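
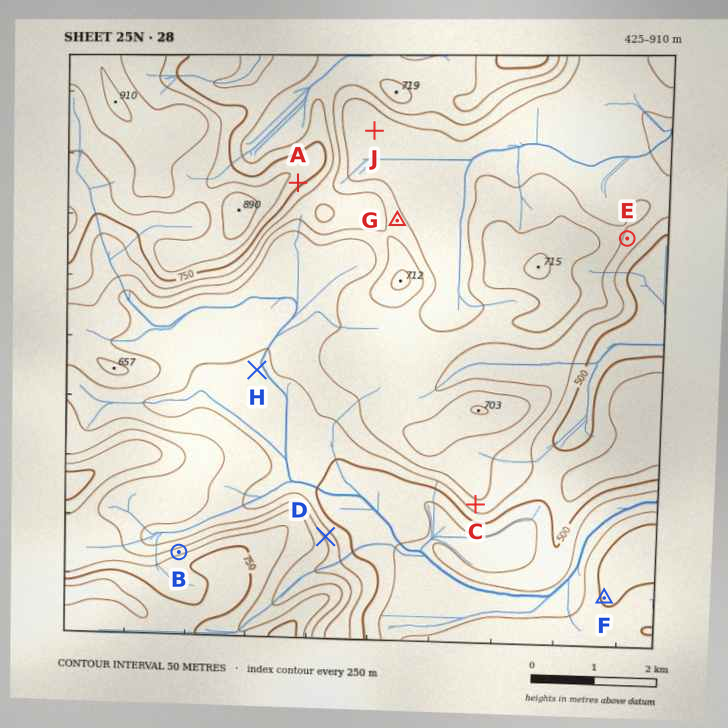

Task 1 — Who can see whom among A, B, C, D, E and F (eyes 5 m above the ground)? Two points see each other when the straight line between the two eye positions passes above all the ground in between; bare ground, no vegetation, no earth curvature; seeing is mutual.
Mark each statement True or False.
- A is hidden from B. False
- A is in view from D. True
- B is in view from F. False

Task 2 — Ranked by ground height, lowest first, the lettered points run H J G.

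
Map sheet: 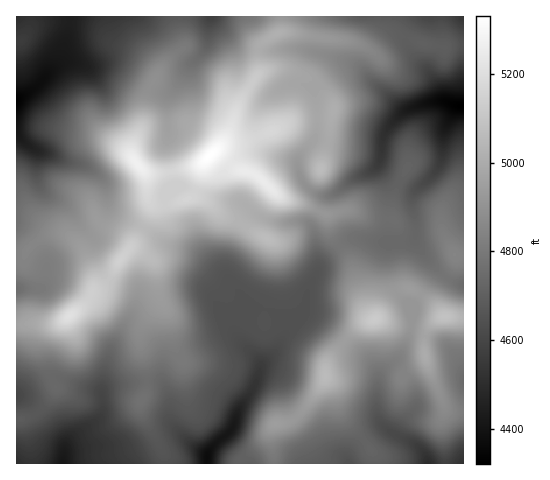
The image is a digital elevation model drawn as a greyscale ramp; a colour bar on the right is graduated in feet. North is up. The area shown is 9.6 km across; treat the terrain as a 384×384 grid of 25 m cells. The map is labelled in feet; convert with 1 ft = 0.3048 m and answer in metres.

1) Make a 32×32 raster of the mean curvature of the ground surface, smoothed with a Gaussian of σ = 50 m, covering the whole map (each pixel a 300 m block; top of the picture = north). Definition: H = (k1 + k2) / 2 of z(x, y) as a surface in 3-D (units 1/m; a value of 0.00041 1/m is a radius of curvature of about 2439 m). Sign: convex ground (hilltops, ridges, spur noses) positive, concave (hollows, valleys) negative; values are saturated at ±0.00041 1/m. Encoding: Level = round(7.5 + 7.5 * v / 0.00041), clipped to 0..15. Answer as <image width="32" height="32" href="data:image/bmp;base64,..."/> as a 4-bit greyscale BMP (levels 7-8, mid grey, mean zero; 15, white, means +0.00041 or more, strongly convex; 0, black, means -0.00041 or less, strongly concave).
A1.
<image width="32" height="32" href="data:image/bmp;base64,Qk12AgAAAAAAAHYAAAAoAAAAIAAAACAAAAABAAQAAAAAAAACAAATCwAAEwsAABAAAAAAAAAAAAAAABEREQAiIiIAMzMzAERERABVVVUAZmZmAHd3dwCIiIgAmZmZAKqqqgC7u7sAzMzMAN3d3QDu7u4A////AImDmYh4rLCflrZ4hZq7kaWIc4dmaadEBbuEV3aKhRXFuIVXhnp1rnBv7IV4hjWN2cqHhUm5V5rALerVeXR4aMpnqblKy2eHpgemy2hzijXXZ6lkR3lYhntScm/LhHxKtXdldlh3Wqh5koQ/2IRqbnZ5SLc4qWmpiIRmb9dlY59Gh1fnJbhodndpdljJRHSMBcnMlFSoeYZniIdTary4Wlm5v+mzaJyVd4iHdCff5jv/phrqx1irZXh3eHVZuYRZ2TUxjahHlzV3dlZle4h6yVKoZIyaJ6dGZlaHVEuIepVJt2WGn3rLdUNJuVJKllhkjKhopTvYZ0RDjO6Tl2ZmZqp4moZopXp3us2qo5RWeGioeJlqdmiGR8l0EAfZqIpYqJhmi1WcjLqFRN/pjcd4W6ilarpFmlZ2Yhv8EgK6eSa6xcuUA76GepzfpA/gA3uBbLRTIW76eu93lzNO6ZI7yhswGJff0wJO+HZlN6mVLasrLKl5y8k1Jsl5zHW5ZRzIGl2omlbOWWebaL2luVYju2c5iLw2mFiFu4Nphb2bgANSU2eYJ6hlY8jENme5hzqUJ6VHY2iMplXnrWaKhmObx4aWZlRWasY2qHzKmGZZ2GTnx2dol4iaomaHMzNXnaWJqspmapeGacRkveu87thXqamamHmIdoeDWGKZZURHiXaW"/>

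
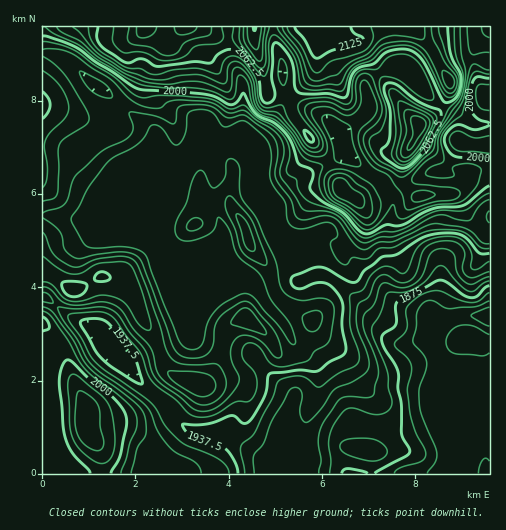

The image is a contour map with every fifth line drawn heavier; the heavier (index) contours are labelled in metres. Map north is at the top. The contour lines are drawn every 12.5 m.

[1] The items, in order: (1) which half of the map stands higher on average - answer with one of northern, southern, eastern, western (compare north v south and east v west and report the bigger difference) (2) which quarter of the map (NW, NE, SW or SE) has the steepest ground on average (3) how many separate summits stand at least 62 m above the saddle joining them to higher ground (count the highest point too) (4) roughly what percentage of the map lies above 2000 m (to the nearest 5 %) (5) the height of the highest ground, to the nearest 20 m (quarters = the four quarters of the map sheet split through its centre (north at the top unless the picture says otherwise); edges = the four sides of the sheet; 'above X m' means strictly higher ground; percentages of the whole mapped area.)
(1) Taken as a whole, the northern half is higher than the southern.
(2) The north-east quarter is the steepest part of the map.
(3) There are 2 summits with 62 m or more of prominence.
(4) About 25 % of the map lies above 2000 m.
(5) About 2140 m is the highest elevation on the sheet.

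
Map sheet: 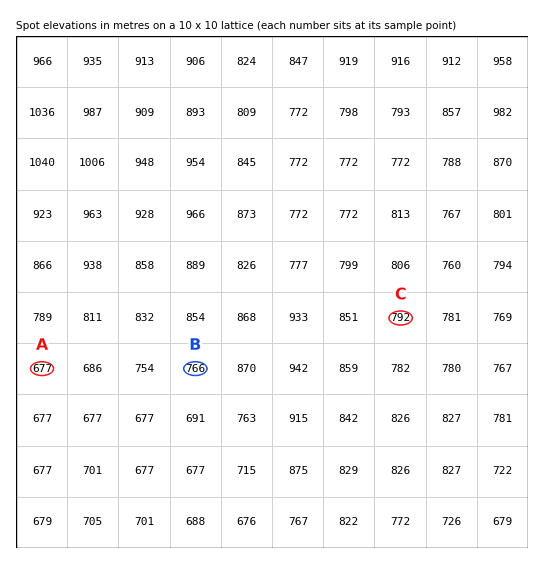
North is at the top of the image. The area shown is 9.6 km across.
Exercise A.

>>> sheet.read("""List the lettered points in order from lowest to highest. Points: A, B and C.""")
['A', 'B', 'C']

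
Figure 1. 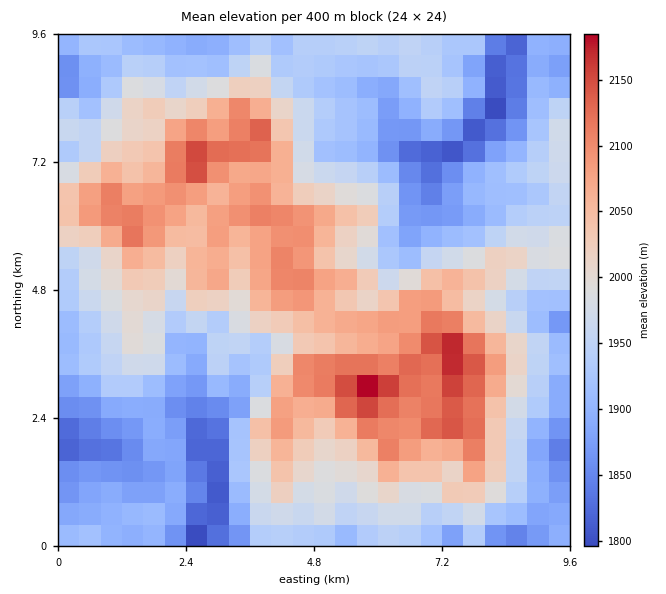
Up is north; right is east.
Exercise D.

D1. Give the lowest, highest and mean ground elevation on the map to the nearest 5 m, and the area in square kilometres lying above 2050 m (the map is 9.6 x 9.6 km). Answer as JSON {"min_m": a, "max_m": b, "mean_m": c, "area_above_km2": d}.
{"min_m": 1785, "max_m": 2200, "mean_m": 1975, "area_above_km2": 22.3}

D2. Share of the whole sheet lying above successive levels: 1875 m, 87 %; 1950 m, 54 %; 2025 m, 31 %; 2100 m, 10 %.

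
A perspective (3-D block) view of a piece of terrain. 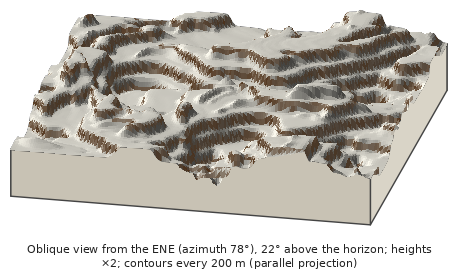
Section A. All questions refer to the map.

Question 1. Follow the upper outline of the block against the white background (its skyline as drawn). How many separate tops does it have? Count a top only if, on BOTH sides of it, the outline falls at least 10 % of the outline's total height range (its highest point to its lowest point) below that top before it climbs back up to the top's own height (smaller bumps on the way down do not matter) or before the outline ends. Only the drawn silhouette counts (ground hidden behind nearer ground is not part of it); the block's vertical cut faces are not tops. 2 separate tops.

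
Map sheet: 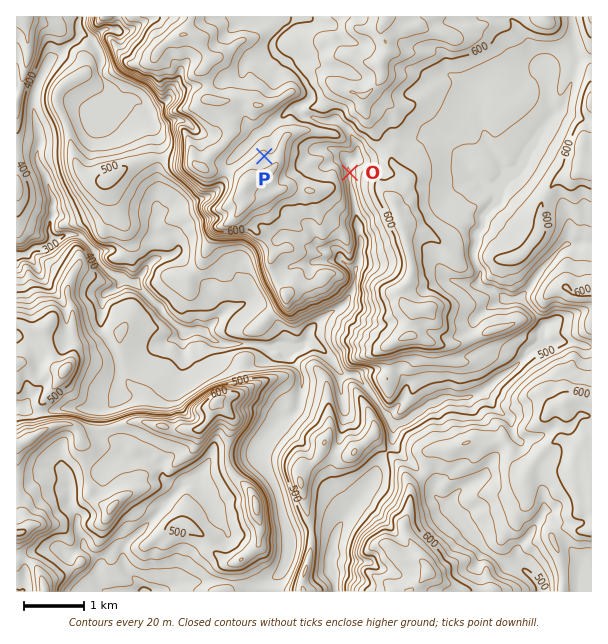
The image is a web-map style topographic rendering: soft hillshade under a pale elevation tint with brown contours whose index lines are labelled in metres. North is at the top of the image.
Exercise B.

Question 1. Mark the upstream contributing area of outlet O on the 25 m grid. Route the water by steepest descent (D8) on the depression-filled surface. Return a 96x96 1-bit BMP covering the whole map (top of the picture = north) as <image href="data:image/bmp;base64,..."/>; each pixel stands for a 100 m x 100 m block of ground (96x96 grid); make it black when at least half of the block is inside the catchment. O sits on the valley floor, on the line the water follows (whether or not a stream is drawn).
<image width="96" height="96" href="data:image/bmp;base64,Qk2+BAAAAAAAAD4AAAAoAAAAYAAAAGAAAAABAAEAAAAAAIAEAAATCwAAEwsAAAIAAAAAAAAA////AAAAAAAAAAAAAAAAAAAAAAAAAAAAAAAAAAAAAAAAAAAAAAAAAAAAAAAAAAAAAAAAAAAAAAAAAAAAAAAAAAAAAAAAAAAAAAAAAAAAAAAAAAAAAAAAAAAAAAAAAAAAAAAAAAAAAAAAAAAAAAAAAAAAAAAAAAAAAAAAAAAAAAAAAAAAAAAAAAAAAAAAAAAAAAAAAAAAAAAAAAAAAAAAAAAAAAAAAAAAAAAAAAAAAAAAAAAAAAAAAAAAAAAAAAAAAAAAAAAAAAAAAAAAAAAAAAAAAAAAAAAAAAAAAAAAAAAAAAAAAAAAAAAAAAAAAAAAAAAAAAAAAAAAAAAAAAAAAAAAAAAAAAAAAAAAAAAAAAAAAAAAAAAAAAAAAAAAAAAAAAAAAAAAAAAAAAAAAAAAAAAAAAAAAAAAAAAAAAAAAAAAAAAAAAAAAAAAAAAAAAAAAAAAAAAAAAAAAAAAAAAAAAAAAAAAAAAAAAAAAAAAAAAAAAAAAAAAAAAAAAAAAAAAAAAAAAAAAAAAAAAAAAAAAAAAAAAAAAAAAAAAAAAAAAAAAAAAAAAAAAAAAAAAAAAAAAAAAAAAAAAAAAAAAAAAAAAAAAAAAAAAAAAAAAAAAAAAAAAAAAAAAAAAAAAAAAAAAAAAAAAAAAAAAAAAAAAAAAAAAAAAAAAAAAAAAAAAAAAAAAAAAAAAAAAAAAAAAAAAAAAAAAAAAAAAAAAAAAAAAAAAAAAAAAAAAAAAAAAAAAAAAAAAAAAAAAAAAAAAAAAAAAAAAAAAAAAAAAAAAAAAAAAAAAAAAAAAAAAAAAAAAAAAAAAAAAAAAAAAAAAAAAAAAAAAAAAAAAAAAAAAAAAAAAAAAAAAAAAAAAAAAAAAAAAAAAAAAAAAAAAAAAAAAAAAAAAAAAAAAAAAAAAAAAAAAAAAAAAAAAAAAAAAAAAAAAAAAAAAAAAAAAAAAAAAAAAAAAAAAAAAAAAAAAAAAAAAAAAAAAAAAAAAAAAAAAAAAAAAAAAAAAAAAAAAAAAAAAAAAAAAAAAAAAAAAAAAAAAAAAAAAAAAAAAAAAAAAAAAAAAAAAAAA+AAAwAAAAAAAAAAA//wB4AAAAAAAAAAA//4D4AAAAAAAAAAB//4P4AAAAAAAAAB/////wAAAAAAAAAB/////gAAAAAAAAAA/////gAAAAAAAAAAf////AAAAAAAAAAAP///+AAAAAAAAAAAH///8AAAAAAAAAAAD///8AAAAAAAAAAAD///4AAAAAAAAAAAD///4AAAAAAAAAAAH///wAAAAAAAAAAAH///wAAAAAAAAAAAP///wAAAAAAAAAAA////wAAAAAAAAAAA////4AAAAAAAAAAA////8AAAAAAAAAAA////+AAAAAAAAAAB////+AAAAAAAAAAA////+AAAAAAAAAAA////+AAAAAAAAAAA////+AAAAAAAAAAB/////AAAAAAAAAAB/////AAAAAAAAAAD////+AAAAAAAAAAP////+AAAAAAAAAAH////+AAAAAAAAAAH/////AAAAAA="/>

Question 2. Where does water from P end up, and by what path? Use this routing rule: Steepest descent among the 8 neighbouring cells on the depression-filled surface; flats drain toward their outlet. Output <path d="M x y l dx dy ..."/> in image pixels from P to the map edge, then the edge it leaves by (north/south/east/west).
<path d="M264 156l6-6 0-12-4-6 0-3 9-9 6-3 7-7 3-2 3 0 9 9 11 0 4 3 20 0 12 12 4 9 3 3 0 11-1 3-8 6 2 18 1 1 0 8 2 1 1 15 2 2 0 12 1 1 2 12 1 2 0 4 2 2 0 3-2 1 0 9-1 2 0 6-2 1 0 5-1 1 0 9-2 2 0 6-7 15-5 4-12 6-4 5-2 0-4 4-2 0-9 9-1 3 0 6-3 3 0 2-3 1-42 0-2-1-36 0-1-2-3 0-6-3-5-4-4 0-6-3-15 0-44-45-3 0-6-3-9 0-21-21-1-3 0-6-18-18-3-2-11 0-1 2-3 0-3 1-8 8-9 4-9 0-4 5-9 0-3-2"/>
exit: west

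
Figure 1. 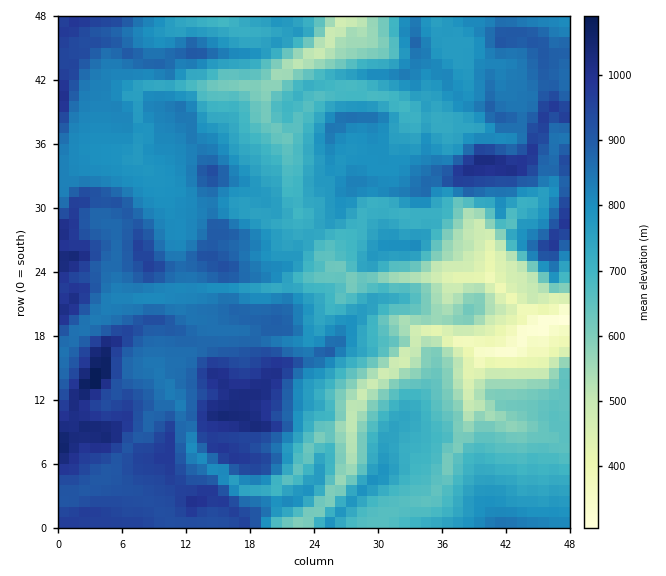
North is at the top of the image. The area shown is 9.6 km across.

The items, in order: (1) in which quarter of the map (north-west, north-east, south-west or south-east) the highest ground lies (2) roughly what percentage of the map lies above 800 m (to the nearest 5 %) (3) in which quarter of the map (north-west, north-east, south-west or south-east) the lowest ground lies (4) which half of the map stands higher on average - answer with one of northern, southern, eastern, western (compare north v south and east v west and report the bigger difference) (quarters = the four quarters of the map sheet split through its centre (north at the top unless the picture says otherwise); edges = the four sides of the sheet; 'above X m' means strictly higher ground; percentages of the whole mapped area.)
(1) The highest ground is in the south-west quarter.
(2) Ground above 800 m makes up about 50 % of the sheet.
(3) The lowest point lies in the south-east quarter of the map.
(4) The western half stands higher on average than the eastern half.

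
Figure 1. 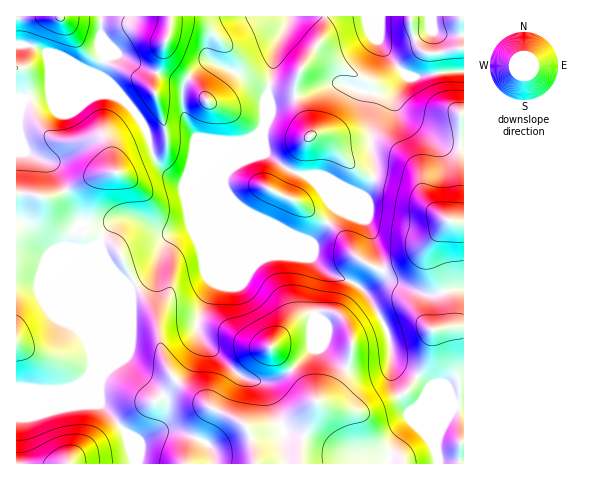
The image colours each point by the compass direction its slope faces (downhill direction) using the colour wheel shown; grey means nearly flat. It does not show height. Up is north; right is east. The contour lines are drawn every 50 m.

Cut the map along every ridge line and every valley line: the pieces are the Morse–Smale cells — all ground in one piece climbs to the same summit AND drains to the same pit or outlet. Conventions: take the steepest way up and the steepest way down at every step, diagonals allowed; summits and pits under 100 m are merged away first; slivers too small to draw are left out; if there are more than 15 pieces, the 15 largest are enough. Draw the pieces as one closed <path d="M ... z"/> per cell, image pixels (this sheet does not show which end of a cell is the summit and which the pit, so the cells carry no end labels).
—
<path d="M463 16l-173 0-14 30-4 31-3 5-23-4-38-16-8 4-16 18-1 26 2 8 11 19 33 4 12 0 5-3-12 13 1 1-11 26 0 5 6 13 9 10 18 12 28 28 27 12 14 14 21 8 15 9 5 0 15-16 0-11-15-40-33-16-15-19-13-12 9 1 48 20 7-8 5-13 0-14-3-10-1-17 5-33 5-6 11-4 14-15 1 2-11 18 3 16 8 9 33 21 14 4 10-1z"/><path d="M232 154l-19 20-21 53-18 7-10 9-10 27-9 8-14 9-2-1-19-20-9-17-1 154 26 29 8 31 304 1-1-25 6-16 13-18-2-5-10-8-16-6-9-8-25-15-5-26-4-12-17-30-10-9-32-14-14-14-27-12-28-28-18-12-9-10-6-13 0-5z"/><path d="M406 76l-14 15-11 4-5 6-5 33 1 17 3 10 0 14-8 17-5 4-47-20-9-1 13 12 15 19 30 13 6 8 12 35 0 11-12 14-8 3 9 9 14 26 4 12 5 26 25 15 9 8 19 8 9 12 7 0 1-260-26-5-31-20-8-9-3-16 11-18z"/><path d="M288 16l-187 1 1 36 3 7-6 11 0 5 3 7 15 15 9 4 14 16 7 13 9 30 12 14 15 7 30-12 33-30-30 0-21-4-12-26 0-22 5-10 12-12 11-4 35 16 23 4 3-5 4-31 10-18z"/><path d="M101 16l-84 0-1 29 18 1 35 16 22 11 11 11-3-13 6-14-3-4z"/><path d="M463 406l-8 0-13 19-5 14 2 25 25-1z"/>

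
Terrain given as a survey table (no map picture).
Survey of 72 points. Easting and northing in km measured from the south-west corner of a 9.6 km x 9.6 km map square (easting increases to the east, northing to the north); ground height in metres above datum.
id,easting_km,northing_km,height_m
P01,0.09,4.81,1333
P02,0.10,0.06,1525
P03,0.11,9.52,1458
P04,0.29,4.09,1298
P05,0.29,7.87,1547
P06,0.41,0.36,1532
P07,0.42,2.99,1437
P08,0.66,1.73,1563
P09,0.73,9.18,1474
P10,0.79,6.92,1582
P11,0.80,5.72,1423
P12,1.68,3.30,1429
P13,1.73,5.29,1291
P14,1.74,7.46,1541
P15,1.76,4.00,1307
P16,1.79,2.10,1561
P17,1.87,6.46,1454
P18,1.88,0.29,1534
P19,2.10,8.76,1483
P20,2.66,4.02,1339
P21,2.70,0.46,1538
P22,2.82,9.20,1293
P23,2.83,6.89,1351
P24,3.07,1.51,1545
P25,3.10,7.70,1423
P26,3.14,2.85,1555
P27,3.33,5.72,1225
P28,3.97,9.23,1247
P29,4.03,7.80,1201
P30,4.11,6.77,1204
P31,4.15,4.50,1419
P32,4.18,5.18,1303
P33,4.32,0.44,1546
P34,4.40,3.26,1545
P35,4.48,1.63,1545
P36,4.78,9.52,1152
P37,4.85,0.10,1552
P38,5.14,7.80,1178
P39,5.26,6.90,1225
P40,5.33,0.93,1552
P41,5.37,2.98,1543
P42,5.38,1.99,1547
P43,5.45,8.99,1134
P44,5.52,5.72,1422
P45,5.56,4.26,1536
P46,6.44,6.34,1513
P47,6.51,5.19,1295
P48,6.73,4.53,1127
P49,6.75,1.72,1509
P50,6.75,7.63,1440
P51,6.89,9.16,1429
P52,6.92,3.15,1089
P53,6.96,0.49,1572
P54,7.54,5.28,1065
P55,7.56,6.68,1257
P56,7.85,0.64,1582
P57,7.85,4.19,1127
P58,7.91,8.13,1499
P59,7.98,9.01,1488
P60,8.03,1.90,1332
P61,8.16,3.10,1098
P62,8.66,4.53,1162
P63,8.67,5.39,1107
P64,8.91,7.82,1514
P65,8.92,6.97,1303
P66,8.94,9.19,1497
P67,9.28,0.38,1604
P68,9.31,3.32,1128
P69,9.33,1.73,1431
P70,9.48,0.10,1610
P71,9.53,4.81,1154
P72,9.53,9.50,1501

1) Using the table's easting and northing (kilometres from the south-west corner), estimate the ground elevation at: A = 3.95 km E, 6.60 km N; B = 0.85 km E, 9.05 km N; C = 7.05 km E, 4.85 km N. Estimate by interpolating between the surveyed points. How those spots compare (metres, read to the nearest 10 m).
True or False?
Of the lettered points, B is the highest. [True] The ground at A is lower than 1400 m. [True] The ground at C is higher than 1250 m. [False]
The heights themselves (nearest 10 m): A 1210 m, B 1480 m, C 1090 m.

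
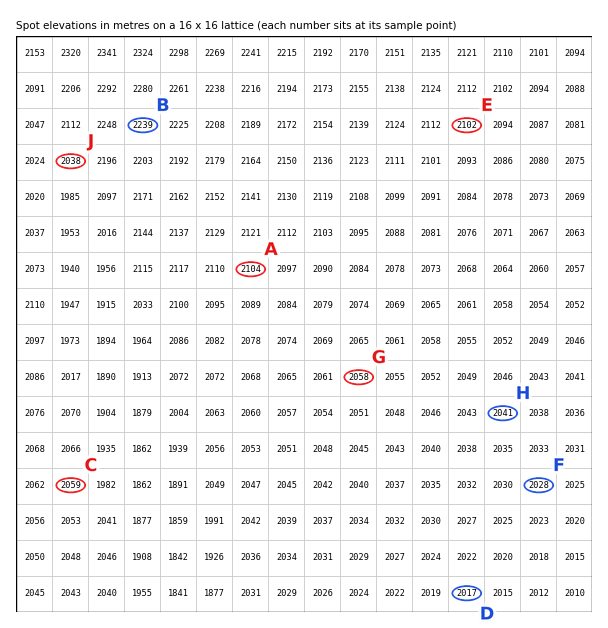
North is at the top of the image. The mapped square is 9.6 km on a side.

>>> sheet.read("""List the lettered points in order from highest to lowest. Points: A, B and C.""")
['B', 'A', 'C']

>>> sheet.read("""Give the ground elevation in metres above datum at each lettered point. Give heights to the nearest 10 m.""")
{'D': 2020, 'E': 2100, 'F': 2030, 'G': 2060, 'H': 2040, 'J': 2040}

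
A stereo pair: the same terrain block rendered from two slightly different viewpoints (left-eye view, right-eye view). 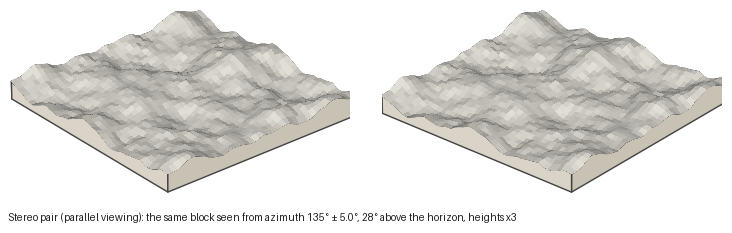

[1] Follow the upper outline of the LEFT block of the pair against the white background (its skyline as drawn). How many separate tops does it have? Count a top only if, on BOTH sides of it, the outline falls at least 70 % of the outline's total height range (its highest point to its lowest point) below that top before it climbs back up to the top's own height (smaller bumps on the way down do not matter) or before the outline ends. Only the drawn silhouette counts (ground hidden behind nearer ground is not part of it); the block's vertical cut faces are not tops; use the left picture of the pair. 1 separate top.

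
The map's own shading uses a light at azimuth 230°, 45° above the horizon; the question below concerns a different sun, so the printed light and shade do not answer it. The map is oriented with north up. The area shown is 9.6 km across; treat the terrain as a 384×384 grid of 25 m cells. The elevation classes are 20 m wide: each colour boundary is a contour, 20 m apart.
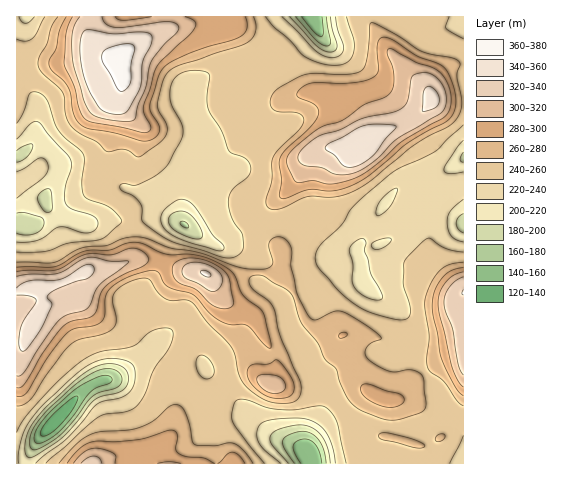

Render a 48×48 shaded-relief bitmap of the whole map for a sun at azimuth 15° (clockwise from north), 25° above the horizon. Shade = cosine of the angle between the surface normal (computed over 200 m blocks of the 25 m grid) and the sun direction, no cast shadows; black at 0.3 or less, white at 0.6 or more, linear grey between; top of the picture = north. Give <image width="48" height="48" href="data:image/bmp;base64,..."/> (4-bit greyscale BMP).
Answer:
<image width="48" height="48" href="data:image/bmp;base64,Qk32BAAAAAAAAHYAAAAoAAAAMAAAADAAAAABAAQAAAAAAIAEAAATCwAAEwsAABAAAAAAAAAAAAAAABEREQAiIiIAMzMzAERERABVVVUAZmZmAHd3dwCIiIgAmZmZAKqqqgC7u7sAzMzMAN3d3QDu7u4A////AHrLmaqqh2Z4iaqYirqru4UiRVZlRERFVnrMuqu6mId3iJmYmqqqqWQSRVZlRFVVVme9yqq6qpmHd3iImpmHZTECRWZVVmZmVWRpu6qpmZmId3iIiIdlMhADVmZmZ3d3ZlMkiqmIiIiIiId3d3ZDIQAkVmZVVVZ3dkMQN5mIiHd4iIdmZmUxESNFVVQzRFVnZTMgA3mqqXd3iIdmZlMAAUVlVENFVWZ2UzRDADi8yoZneHdmZTAAJGZlREVnd3dlMTRUMAN5l2Zmd3ZmZCE2eIdlRWeIiHdkIURFQxAjM0ZmZmZmVDaZmoZVVniIiHdTIlRFVTEAATVmZmZmVGiZmYZUVniHd3ZTM1VEVVMhEkVmZmZlVWd3iGVURWd2ZmZUNGVERVRDNFZmZmZVRWZXh1VVVWZmZnZURGVUREM0VWZmZmZUNFVohlVWZmZneHZURWZUMyI0VmZmZmUzNFVodlZneIiIiHZDRWdlQhI1d2ZlVVQiNFZ4dmd4iZmZh2UzRWZmUzNXh3ZlREISRWiYdmeImZmYdlVERWZmZVVmdmZUMyETV5mXZXh4iZmHZVVVVWZmZmZUNFVDMQAkaJh2Vnd3iIdlVWZnd5mZl2ZTERIzMRE2iYdlVnd3d3ZVVmZ4md7u2odlMQEkRVacyodmZ3dnd2ZVZmZ5vN3dzLqqlkRWib3/6oh2Z3Znd2ZmZmZ4rKqpm97typmavf/+qHdlZ3Zmd2Znd2Z3mqqYeb3cu8y7zv63VmZmeHZmZWZmd3ZnmqqYiauomrurzchURWZ4iHZmVVZlZnZ3mnd4mYdmd4iJqWM0VmZnd3ZmZVZmZnd3iERXdkNFZmZ3VCJFZmVURWZmZmZndmd3ZUVmVDNFZmZmQyRWZmZUM0RERWZndmZmVEVmVVVWZmZmVEVWZmZlQiIhI0VVZmZlVFRFZmZmZmZmZVVmZmZmVCERERNEVmZmZnVFZmZmZlVVVWZmZmZlVDIiEAEjRVZniJhmZmZlVUVVVWZmZmZlREMzIQACNEVWiYiIZFZlVVVWZmZ2ZmZmZVRERDIRI0VVZ1eHM0VURERFZmZ2ZmZniIZlVmVCEjVVVUVkIzM0QyIkVmZlZmZniqmIh3dkIRJFVERDMyESERNGZnZVZmZmeJqqqZiGQgASNFREQyEAADaJh3ZWZmZVVWiZmqqZhkEAJFVFVCIREliZiHZmZmZUM0VneJmpmHQiNWZVVDM0RFZ3d2ZmZmZVRERWd3iIh3ZVZ3ZVQzNFVVVWd2ZmZmZndmVnd3d3dmZ4mWVDIiNFVmZmZlZmZmZ4iIiIiZiHZmeaqVVCIjRVZndlREVmZmZniJqqqph2VXm7p2VERDVmZndUMiNFZmZmd4mrqYdlV5vMl3dmZUVmZmZUMiMzRVZmZnm8p2ZVaczKmId3ZVZ3d3ZUREQyI0VmZovbdWZXm8uZiId2ZVeJqph1REVUMzVmeL7GNFVpu5h3d4h2ZmeKu7uYdmZmVVZ3i92DNVWKqHZmd4h3d3eKvMy5iHZ3Znd4nOtSNVWKh2ZmZw=="/>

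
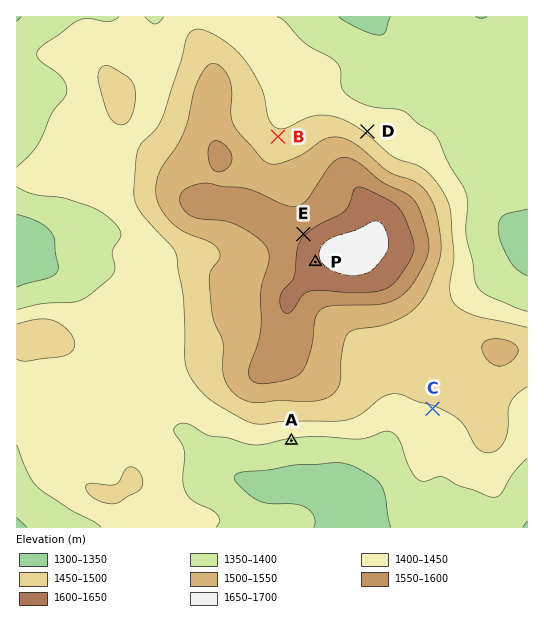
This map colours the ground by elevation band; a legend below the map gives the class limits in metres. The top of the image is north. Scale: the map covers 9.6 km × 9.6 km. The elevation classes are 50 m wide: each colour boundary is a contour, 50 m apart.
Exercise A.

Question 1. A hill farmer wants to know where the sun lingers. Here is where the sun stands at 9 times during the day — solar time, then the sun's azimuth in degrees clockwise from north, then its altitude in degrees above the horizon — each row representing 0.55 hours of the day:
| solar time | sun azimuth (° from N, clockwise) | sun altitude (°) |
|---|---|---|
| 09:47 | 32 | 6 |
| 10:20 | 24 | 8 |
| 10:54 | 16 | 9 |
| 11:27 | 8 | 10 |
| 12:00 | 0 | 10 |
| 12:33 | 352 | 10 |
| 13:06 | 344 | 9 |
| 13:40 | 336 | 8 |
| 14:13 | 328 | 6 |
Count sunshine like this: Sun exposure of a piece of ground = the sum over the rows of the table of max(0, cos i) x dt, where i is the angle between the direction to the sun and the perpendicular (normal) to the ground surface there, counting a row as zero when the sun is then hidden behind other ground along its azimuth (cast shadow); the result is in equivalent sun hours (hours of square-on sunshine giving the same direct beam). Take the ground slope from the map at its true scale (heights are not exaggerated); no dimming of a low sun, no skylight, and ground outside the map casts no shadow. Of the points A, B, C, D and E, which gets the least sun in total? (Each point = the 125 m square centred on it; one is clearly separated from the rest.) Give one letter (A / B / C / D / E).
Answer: A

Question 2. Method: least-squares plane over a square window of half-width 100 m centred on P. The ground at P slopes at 5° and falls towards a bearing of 249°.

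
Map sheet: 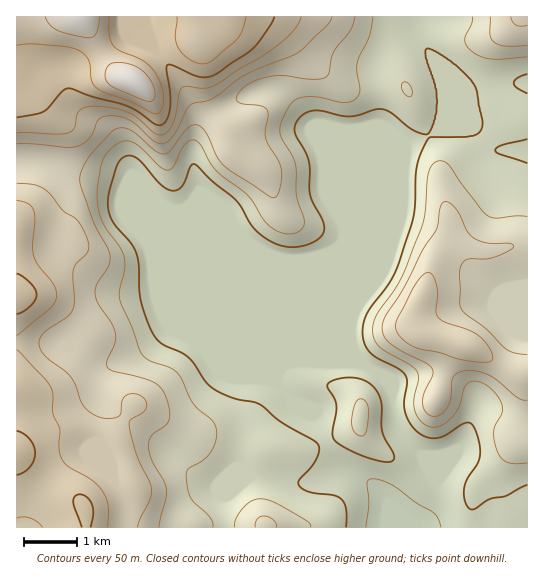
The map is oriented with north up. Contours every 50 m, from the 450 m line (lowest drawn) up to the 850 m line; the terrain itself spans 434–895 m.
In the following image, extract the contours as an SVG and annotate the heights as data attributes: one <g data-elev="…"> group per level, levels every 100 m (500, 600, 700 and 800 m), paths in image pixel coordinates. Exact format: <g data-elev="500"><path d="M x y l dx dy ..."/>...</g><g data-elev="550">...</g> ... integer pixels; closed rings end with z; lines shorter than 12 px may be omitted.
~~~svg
<g data-elev="500"><path d="M346 527l0-18-2-6-3-4-8-4-24-3-7-3-3-4 1-6 11-12 6-9 2-9-2-6-36-21-22-18-25-6-20-9-8-7-17-24-8-6-18-7-8-8-7-14-7-22-2-36-2-11-6-11-14-16-6-8-3-12 0-12 9-30 4-6 5-3 5 0 7 3 23 25 6 5 6 2 5-1 4-4 8-19 4-3 19 18 23 19 16 25 13 12 12 6 10 3 12 0 12-4 11-8 2-9-14-31-1-32-3-10-11-19 0-7 2-5 6-8 10-3 9 0 19 5 9 0 31-7 10 4 23 18 13 3 4-4 4-11 2-17-2-17-9-27-1-7 2-2 8 2 15 10 21 20 6 10 5 28 0 8-3 6-6 3-42 1-2 1-3 4-6 13-3 12-2 40-4 19-17 49-28 42-3 10 0 12 4 10 6 6 25 14 7 6 2 7-3 19 1 10 5 12 8 9 9 5 10 1 9-3 19-12 5 0 3 3 6 15 1 13-2 9-10 15-3 8-1 12 5 10 5 1 15-10 17-3 21-11"/><path d="M386 462l7-1 1-4-11-24-2-30-5-13-9-8-10-4-14 0-13 4-3 3 0 2 7 11 2 8-3 25 1 8 6 6 17 8 16 6z"/><path d="M527 163l-28-9-4-4 2-3 6-2 24-6"/><path d="M527 94l-11-7-2-4 3-5 10-4"/></g><g data-elev="600"><path d="M159 527l7-29 0-8-2-9-13-22-2-16 4-9 12-8 3-4 2-7-1-9-6-15-7-8-14-5-29-7-6-5 0-7 8-16 0-9-3-11-15-21-2-11 2-8 11-17 2-11-3-8-13-25-12-33-2-10 1-8 11-18 18-20 7-4 6-1 8 2 23 20 9 4 7-3 17-23 6-3 4 0 5 2 4 6 11 23 7 10 45 30 6 1 5-10 2-16-4-10-10-16-2-7 2-27-2-2-5-3-22-3-3-4 1-4 5-6 8-6 18-6 15-1 31 3 12-2 3-4 4-20 17-22 5-14"/><path d="M277 527l-1-4-3-4-10-3-6 3-2 8"/><path d="M527 355l-13-2-8-4-20-20-22-16-4-8-1-32 4-11 7-3 15 0 9-2 16-7 4-4-5-3-23 0-11-4-8-8-8-17-4-7-6-5-6 0-3 7-4 21-13 19-20 40-19 29-2 9 2 8 3 6 6 5 34 17 5 6 1 6-8 16-3 10 2 9 6 6 8 0 8-7 5-10 2-21 4-5 8-2 12 0 12 4 9 6 20 17 9 2"/><path d="M490 17l0 18 4 7 11 4 22-1"/></g><g data-elev="700"><path d="M108 527l0-21-5-15-12-11-24-14-6-9-2-11 1-16-7-17 0-18-2-8-7-9-27-29"/><path d="M17 518l6-1 7 1 7 4 6 5"/><path d="M17 335l33-26 5-7 2-7-3-10-16-20-4-10-1-10 2-26-1-9-6-7-11-3"/><path d="M17 133l40 1 12-1 6-6 2-12 2-4 6-4 10-1 18 2 14 4 11 6 16 15 5 2 4 0 6-4 5-9 5-29 3-5 5-2 19 2 12-4 20-14 25-15 19-13 13-13 6-12"/></g><g data-elev="800"><path d="M17 45l20-1 29 3 12 3 6 4 4 5 4 22 5 8 8 4 26 9 20 11 7 0 4-4 2-10-2-10-4-11-6-9-7-7-24-11-7-5-5-11 0-18"/><path d="M177 17l-2 20 3 10 11 12 13 5 10-3 25-21 5-9 4-14"/></g>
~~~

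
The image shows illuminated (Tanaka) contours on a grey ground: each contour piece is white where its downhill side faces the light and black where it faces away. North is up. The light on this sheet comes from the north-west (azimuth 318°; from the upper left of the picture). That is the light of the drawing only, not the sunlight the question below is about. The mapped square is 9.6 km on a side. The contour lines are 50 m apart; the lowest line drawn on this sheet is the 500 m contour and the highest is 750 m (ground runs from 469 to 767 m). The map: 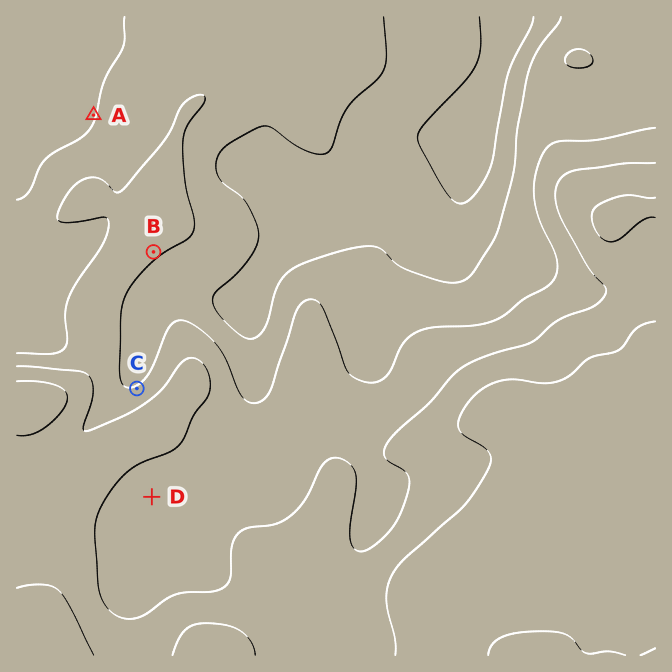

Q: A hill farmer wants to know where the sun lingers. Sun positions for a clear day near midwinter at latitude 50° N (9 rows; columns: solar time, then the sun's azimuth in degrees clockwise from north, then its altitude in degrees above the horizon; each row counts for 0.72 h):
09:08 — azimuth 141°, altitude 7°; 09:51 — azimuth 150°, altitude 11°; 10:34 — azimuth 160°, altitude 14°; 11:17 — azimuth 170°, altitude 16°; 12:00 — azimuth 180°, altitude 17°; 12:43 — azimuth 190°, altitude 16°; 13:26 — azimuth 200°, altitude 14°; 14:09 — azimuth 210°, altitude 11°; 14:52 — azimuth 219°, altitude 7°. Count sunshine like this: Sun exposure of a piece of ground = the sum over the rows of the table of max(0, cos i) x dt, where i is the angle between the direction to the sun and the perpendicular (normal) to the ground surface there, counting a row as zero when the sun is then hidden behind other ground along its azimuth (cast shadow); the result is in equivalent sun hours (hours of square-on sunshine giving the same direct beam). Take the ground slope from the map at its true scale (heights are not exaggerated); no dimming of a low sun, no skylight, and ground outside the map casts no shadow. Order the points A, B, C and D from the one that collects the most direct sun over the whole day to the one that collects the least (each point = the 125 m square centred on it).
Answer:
B > D ≈ A > C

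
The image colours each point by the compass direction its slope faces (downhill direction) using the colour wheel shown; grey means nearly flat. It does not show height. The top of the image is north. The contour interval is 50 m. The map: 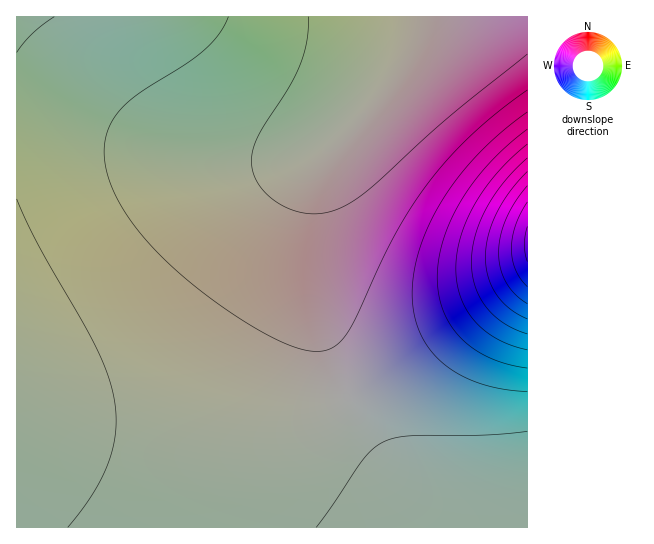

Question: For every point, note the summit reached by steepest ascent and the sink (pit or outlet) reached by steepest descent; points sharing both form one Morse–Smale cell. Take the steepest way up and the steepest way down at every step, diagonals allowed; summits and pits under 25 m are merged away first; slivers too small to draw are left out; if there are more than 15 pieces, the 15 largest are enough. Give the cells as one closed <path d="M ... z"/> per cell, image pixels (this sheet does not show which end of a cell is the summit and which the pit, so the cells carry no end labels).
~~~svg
<path d="M426 16l-409 0-1 398 21 6 58 11 39 4 56 1 36-3 40-6 37-11 43-19-21-52-12-50-5-49 3-49 4-16 9-20 71-84 18-30 10-18z"/><path d="M527 16l-100 0-14 31-18 30-24 30-40 44-14 23-6 23-3 25 3 56 6 37 8 30 11 29 11 22 24-12 52-33 105-77z"/><path d="M347 397l-44 19-37 11-40 6-36 3-32 0-52-4-36-5-53-12-1 112 430 1-57-65-28-40z"/><path d="M527 275l-104 76-38 25-38 21 14 26 28 40 58 65 81-1z"/>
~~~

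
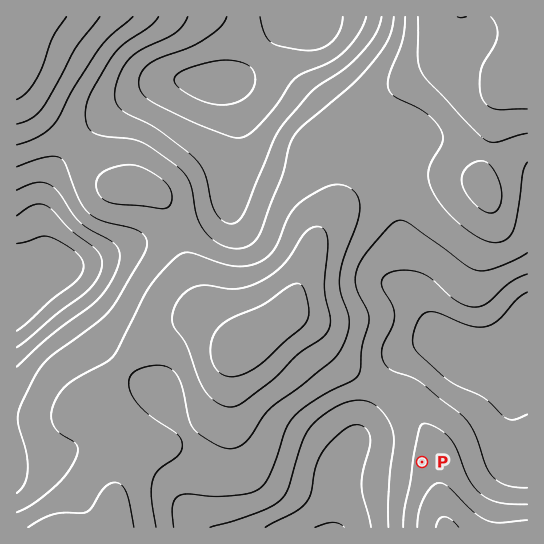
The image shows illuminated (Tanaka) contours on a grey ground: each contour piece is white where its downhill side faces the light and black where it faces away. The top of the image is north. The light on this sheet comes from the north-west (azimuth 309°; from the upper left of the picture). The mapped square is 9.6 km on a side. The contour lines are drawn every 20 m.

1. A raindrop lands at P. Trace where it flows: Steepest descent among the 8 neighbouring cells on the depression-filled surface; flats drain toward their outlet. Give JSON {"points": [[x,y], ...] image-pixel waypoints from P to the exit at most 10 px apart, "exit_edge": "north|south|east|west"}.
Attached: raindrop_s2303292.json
{"points": [[422, 462], [411, 462], [401, 462], [390, 462], [379, 462], [369, 462], [358, 462], [347, 462], [338, 471], [337, 482], [337, 493], [337, 503], [337, 514], [337, 525], [337, 527]], "exit_edge": "south"}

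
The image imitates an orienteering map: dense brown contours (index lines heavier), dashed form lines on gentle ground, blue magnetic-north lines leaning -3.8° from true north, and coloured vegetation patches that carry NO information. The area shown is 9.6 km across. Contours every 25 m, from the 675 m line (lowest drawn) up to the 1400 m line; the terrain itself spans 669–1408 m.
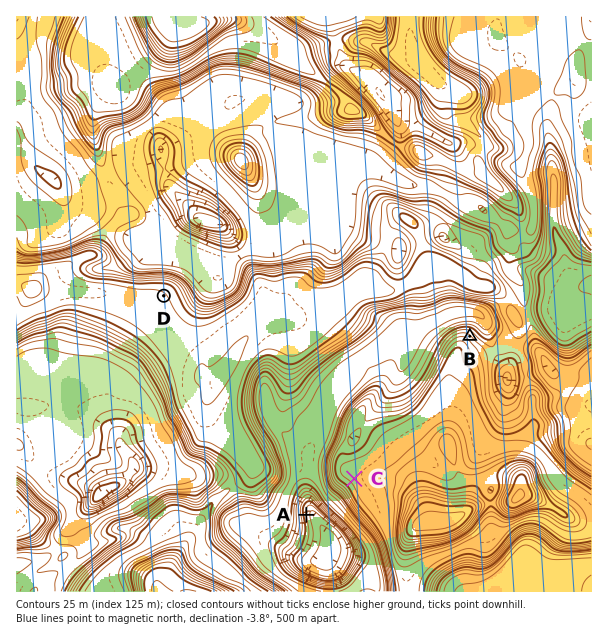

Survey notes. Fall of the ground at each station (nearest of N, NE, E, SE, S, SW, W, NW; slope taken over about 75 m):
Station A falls E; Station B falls NE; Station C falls SW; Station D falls NE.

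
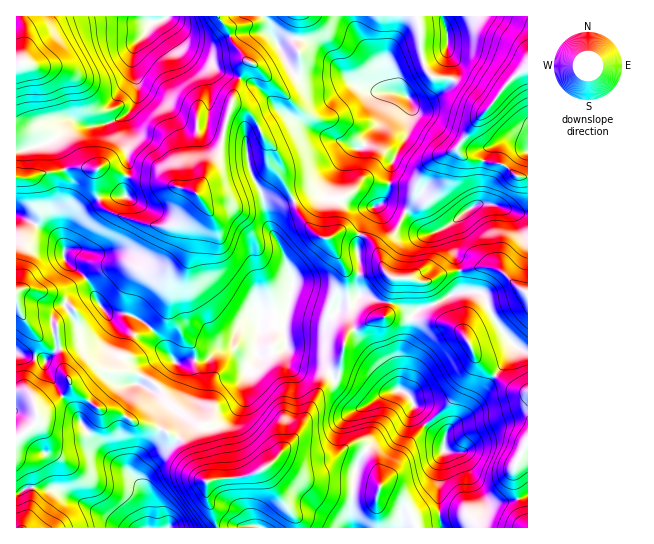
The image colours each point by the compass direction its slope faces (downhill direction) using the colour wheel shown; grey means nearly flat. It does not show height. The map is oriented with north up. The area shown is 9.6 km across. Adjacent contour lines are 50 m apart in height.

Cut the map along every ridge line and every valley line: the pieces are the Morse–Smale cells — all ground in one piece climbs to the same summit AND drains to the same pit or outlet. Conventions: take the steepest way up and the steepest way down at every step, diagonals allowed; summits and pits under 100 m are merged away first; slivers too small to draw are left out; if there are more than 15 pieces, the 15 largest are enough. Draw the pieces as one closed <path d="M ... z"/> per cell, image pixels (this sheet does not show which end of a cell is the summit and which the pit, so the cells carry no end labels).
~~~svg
<path d="M235 105l-4 1-4 12-7 35-24 40 3 2 0 6-18 19-10 5-20 0-44-14-6-6-5-12 0-23-7-2-20 0-11 4-17 1-15 6-9-2-1 37 39 22 9 11 1 14 22 18 14 28 6 6 19 0 19 10 14 14 5 12 11 14 11-3 20 0 12-9 12-3 7-14 6-6 16-3 0-6 3-4 24-3-2 22 1 13 4 8 5 5 11 4 17 1 8 7 9-7 2-6 6-25 28-15 10-2 4-14-30-9 0-20-10-3-5-5-15-27-11-3-11-11-7-10-16-34-15-22-1-16-7-9-6-16-9-9z"/><path d="M218 16l-51 0-8 5-6 2-20 26-1 16 5 17 0 15-5 12-7 7-24 9-11 2-17-6-18 18-18 8-20 4-1 26 10 2 15-6 17-1 11-4 26 1 1 24 5 12 6 6 34 12 20 4 10-2 10-5 18-19 0-6-3-2 24-40 13-59 11-28 4-4-15-19-5-14z"/><path d="M354 16l-135 1 9 12 5 14 15 19-4 4-13 39 15 4 9 9 6 16 7 9 1 16 15 22 16 34 18 21 8 3 12-7 15 0 6 3 6-16 8-12-16 0-20-7-4-3 0-12 12-30 8-7 8 0 4-5 6-10 10-12 10-23 4-4-1-2-7-1-3-5-5-19-23-37z"/><path d="M479 292l-25 1-19 11-18 7-5 4-3 20-8 19 2 17-4 19 6 2 7 7 8 20 13 13 11 7 0 12-4 10-1 25 2 41 86 1 1-3-7-12-5-19-3-24 15-31 0-88-10-3-9-7-16-23-9-23z"/><path d="M330 372l-5 5-30 61-31 31 12 21 20 28 1 9 113 1 11-4 18-1 1-62 4-10 0-12-11-7-13-13-8-20-7-7-14-1-12 5-8 7-5 0-12-11-16-8z"/><path d="M59 348l-13 12-30-6 0 36 9 1 6 3 6 19-1 9-10 10-10 6 0 55 3 0 7-5 29 1 35 18 35 21 22 0 2-13-1-17-15-21-1-10 4-6 19-18 5-14-25-6-21-12-13-2-24-17-5-5-8-16z"/><path d="M166 16l-149 0-1 134 6 1 15-4 18-8 18-18 18 6 15-3 19-8 7-7 5-12 0-15-5-17 1-16 12-15 3-7 5-4 12-4z"/><path d="M286 348l-9 4-20 3-10 15 1 5-4 10-3 18-18 20-9 5-11 0-10-10 7-35-1-13 7-10-20 0-12 3-14 20-11 7 9 5 27 24-6 19 6 7 11 24 10 12 9-2 26-2 17-5 11-7 28-31 32-63-7-6-17-1-11-4z"/><path d="M417 16l-62 1 1 13 19 29 9 27 6 6 15 3 6 7 1 7-4 24-16 29-4 31-7 10 24 9 16-18-2-12 8-15 12-11 16-7 22-30 12-12-30-24-13-6-13 0-6-6-6-16-1-28z"/><path d="M491 204l-13 0-12 7-21 17-14 5-9-2-16-19-10 19-16 18 0 10 4 11 7 7 16 0 11 4 11 0 10-6 15-4 35-4 12 4 14 14 12 7 1-78-15-2z"/><path d="M126 313l-19 0 2 12-11 12-37 11 3 23 8 16 26 21 16 3 25 13 22 4 8-17 0-5-11-11-19-12 12-19 8-5 12-2-7-8-5-12-14-14z"/><path d="M527 16l-109 0 2 31 7 24 6 6 13 0 13 6 30 24 19-25 20-16z"/><path d="M457 148l-18 8-12 11-8 15 2 12-16 17 17 20 5 2 12-2 39-27 13 0 22 8 15 1-1-36-10-1-15-12-35-5-8-6z"/><path d="M391 303l-3 3-3 11-10 2-28 15-6 25-2 6-8 6 2 8 5 5 16 8 12 11 5 0 16-11 11-1 2-5 3-15-2-17 8-19 2-17 2-4-12-9z"/><path d="M286 312l-24 3-4 10-15 3-6 6-7 14-12 3-17 14-2 5 1 13-7 31 2 7 6 6 13 1 5-3 20-18 4-6 1-16 4-10-1-5 11-15 19-3 8-5-1-26z"/>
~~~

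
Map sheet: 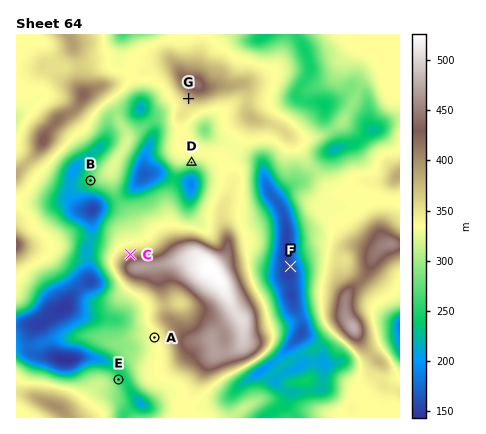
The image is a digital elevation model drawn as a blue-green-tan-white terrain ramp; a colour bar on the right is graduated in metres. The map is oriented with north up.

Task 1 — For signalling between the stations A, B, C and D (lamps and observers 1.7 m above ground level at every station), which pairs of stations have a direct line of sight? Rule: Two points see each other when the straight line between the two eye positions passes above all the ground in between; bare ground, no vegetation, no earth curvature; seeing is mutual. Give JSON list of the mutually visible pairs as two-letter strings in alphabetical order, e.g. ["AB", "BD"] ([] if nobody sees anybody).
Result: ["BC", "CD"]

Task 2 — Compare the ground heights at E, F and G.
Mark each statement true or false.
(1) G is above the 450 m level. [false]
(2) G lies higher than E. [true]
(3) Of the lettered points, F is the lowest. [true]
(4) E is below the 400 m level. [true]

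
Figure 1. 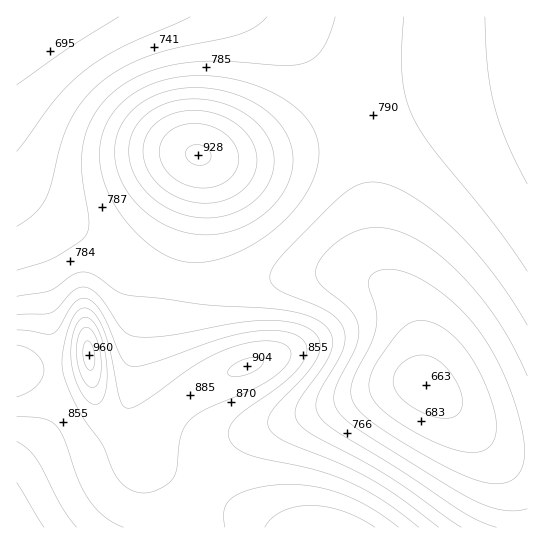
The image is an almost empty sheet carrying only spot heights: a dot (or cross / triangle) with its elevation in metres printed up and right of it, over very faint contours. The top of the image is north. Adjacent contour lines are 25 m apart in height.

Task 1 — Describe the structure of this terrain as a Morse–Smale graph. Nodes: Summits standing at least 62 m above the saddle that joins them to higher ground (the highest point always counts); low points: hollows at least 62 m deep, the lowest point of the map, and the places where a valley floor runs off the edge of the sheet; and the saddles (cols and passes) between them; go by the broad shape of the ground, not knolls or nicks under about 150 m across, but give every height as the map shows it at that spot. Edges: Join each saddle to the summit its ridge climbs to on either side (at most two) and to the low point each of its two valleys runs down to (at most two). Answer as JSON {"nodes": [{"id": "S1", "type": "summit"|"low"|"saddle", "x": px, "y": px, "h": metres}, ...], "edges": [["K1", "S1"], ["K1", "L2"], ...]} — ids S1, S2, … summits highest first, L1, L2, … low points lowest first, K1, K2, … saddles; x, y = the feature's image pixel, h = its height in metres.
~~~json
{"nodes": [
{"id": "S1", "type": "summit", "x": 89, "y": 355, "h": 960},
{"id": "S2", "type": "summit", "x": 198, "y": 155, "h": 928},
{"id": "L1", "type": "low", "x": 426, "y": 385, "h": 663},
{"id": "L2", "type": "low", "x": 18, "y": 17, "h": 676},
{"id": "L3", "type": "low", "x": 17, "y": 527, "h": 780},
{"id": "K1", "type": "saddle", "x": 117, "y": 431, "h": 879},
{"id": "K2", "type": "saddle", "x": 54, "y": 369, "h": 870},
{"id": "K3", "type": "saddle", "x": 201, "y": 491, "h": 870},
{"id": "K4", "type": "saddle", "x": 178, "y": 279, "h": 796},
{"id": "K5", "type": "saddle", "x": 353, "y": 121, "h": 788}],
"edges": [["K1", "S1"], ["K1", "L2"], ["K1", "L3"], ["K2", "S1"], ["K2", "L2"], ["K2", "L3"], ["K3", "S1"], ["K3", "L1"], ["K3", "L3"], ["K4", "S1"], ["K4", "S2"], ["K4", "L1"], ["K4", "L2"], ["K5", "S1"], ["K5", "S2"], ["K5", "L1"], ["K5", "L2"]]}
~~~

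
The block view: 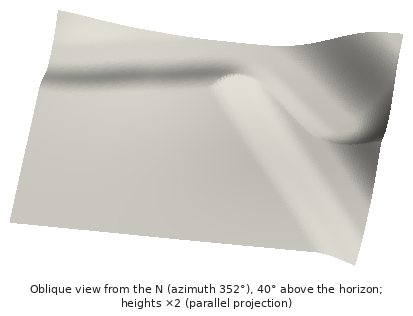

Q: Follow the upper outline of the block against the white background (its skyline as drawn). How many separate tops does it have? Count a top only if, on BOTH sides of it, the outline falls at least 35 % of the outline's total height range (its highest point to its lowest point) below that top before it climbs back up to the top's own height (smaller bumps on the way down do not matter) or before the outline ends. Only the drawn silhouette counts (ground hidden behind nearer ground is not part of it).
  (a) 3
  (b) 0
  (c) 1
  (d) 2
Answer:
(b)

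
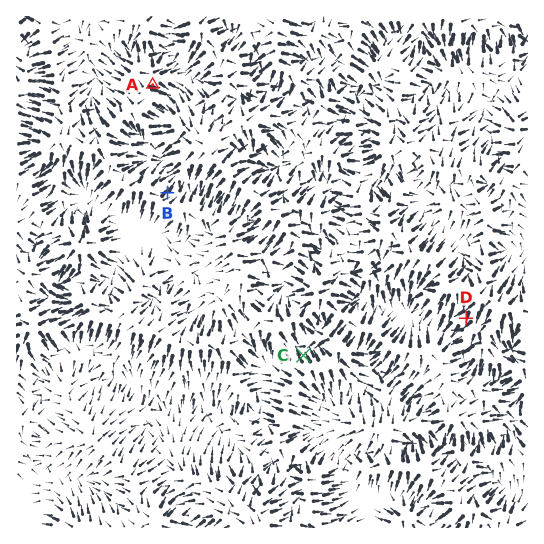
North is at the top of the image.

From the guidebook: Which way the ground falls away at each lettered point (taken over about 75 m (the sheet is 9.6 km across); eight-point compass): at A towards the E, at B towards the NE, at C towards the NW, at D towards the S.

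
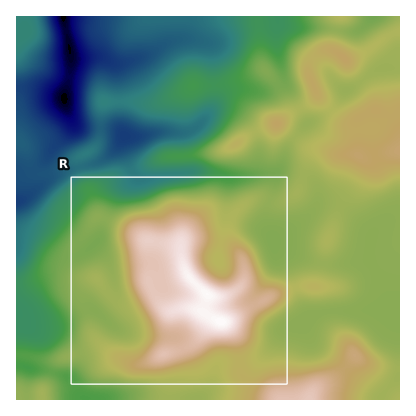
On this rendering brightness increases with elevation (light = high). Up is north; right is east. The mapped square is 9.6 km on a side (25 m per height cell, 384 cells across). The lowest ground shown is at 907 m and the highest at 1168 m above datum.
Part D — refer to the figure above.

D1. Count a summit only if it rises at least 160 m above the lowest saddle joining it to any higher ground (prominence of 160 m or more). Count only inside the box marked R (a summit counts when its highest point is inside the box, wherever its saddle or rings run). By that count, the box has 1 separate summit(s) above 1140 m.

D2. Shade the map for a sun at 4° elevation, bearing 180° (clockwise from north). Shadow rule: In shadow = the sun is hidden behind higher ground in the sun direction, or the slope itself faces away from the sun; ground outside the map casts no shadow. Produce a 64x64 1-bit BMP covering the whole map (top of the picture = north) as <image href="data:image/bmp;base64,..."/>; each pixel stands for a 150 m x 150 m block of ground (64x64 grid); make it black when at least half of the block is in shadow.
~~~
<image width="64" height="64" href="data:image/bmp;base64,Qk0+AgAAAAAAAD4AAAAoAAAAQAAAAEAAAAABAAEAAAAAAAACAAATCwAAEwsAAAIAAAAAAAAA////AAAAAAAAAAAAAAAAAAAAAAAAAAAAOAAAAAAQAAD8AAAAAD/AAPwAAAAAP/AA+AAAAAA/8AAAAAAAAB/4AAQAAAAAA/AQPwB+AAAB8DD/gP4AAABg8AMAQAAAAAHgAAAAAAAAA8AAAAAAAAADwAAAAAAAAAGAAAAAAAAAAAAAAAAAAAAAAAAAAAAAAAAAAAAAAAAAAAAAAAAA8HAAAAAAAAH4eAAAAAAAA/h4AAAAAAAD8HgAAAAAAAPweAAAAAAAAeAwAAAAAAAAwwAAAAAAAAAHAAAAAAAAAA8AAAAAAAAABgAAAAAAA8AGAAAAAAB/+AAAAAAAAP+8AAAAAGAA/7wAAAAAGB///gAAAAAMD///+AAAAAcH////AAAAB8f///+AAAAD/////4AAAAH////mAAAAAH///4AAAAAAP//+AAAAAAAH/wAAAAAAAOD//AAAAAAA+H//4AAAAAB4f//4AAAAAHA///wAAAAAcB///gAAAAAAAAP+AAAAAAAAAfx4AAAAAAAA/PgAAAAAAAA5/AGAAAAAAAD8AIAAAAAAAPgAAAAAAAAAAAAAAAAAAAAAAAAAAAAAAAAAAAAAAB/gAAAAAAAAH/AAAAAAAAAPAAAAAAAAAA4AA4OAAAAAAAAD/8AAAAAAAAP/8AAAAAAAA//4AAAAAAAB+BwAAAAAAAAADA=="/>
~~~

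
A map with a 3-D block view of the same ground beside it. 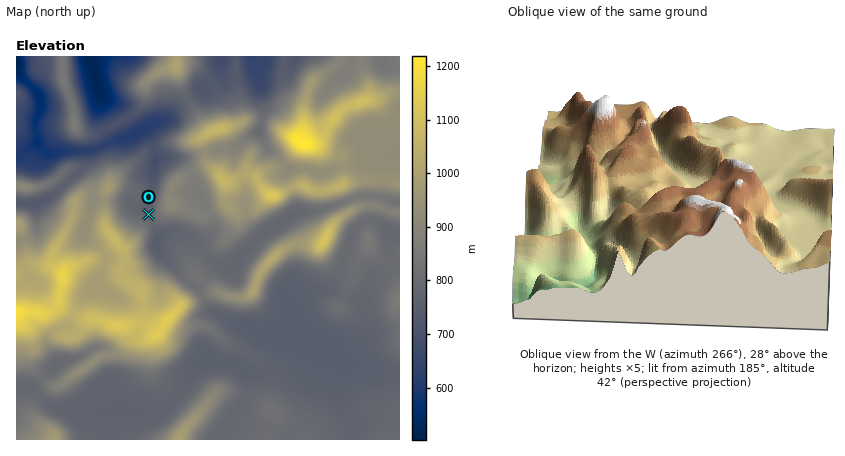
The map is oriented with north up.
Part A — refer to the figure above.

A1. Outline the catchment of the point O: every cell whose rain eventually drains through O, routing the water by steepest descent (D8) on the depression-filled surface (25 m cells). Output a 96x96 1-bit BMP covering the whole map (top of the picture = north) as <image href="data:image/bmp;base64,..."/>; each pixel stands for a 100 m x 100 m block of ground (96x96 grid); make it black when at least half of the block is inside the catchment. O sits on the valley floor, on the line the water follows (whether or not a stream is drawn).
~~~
<image width="96" height="96" href="data:image/bmp;base64,Qk2+BAAAAAAAAD4AAAAoAAAAYAAAAGAAAAABAAEAAAAAAIAEAAATCwAAEwsAAAIAAAAAAAAA////AAAAAAAAAAAAAAAAAAAAAAAAAAAAAAAAAAAAAAAAAAAAAAAAAAAAAAAAAAAAAAAAAAAAAAAAAAAAAAAAAAAAAAAAAAAAAAAAAAAAAAAAAAAAAAAAAAAAAAAAAAAAAAAAAAAAAAAAAAAAAAAAAAAAAAAAAAAAAAAAAAAAAAAAAAAAAAAAAAAAAAAAAAAAAAAAAAAAAAAAAAAAAAAAAAAAAAAAAAAAAAAAAAAAAAAAAAAAAAAAAAAAAAAAAAAAAAAAAAAAAAAAAAAAAAAAAAAAAAAAAAAAAAAAAAAAAAAAAAAAAAAAAAAAAAAAAAAAAAAAAAAAAAAAAAAAAAAAAAAAAAAAAAAAAAAAAAAAAAAAAAAAAAAAAAAAAAAAAAAAAAAAAAAAAAAAAAAAAAAAAAAAAAAAAAAAAAAAAAAAAAAAAAAAAAAAAAAAAAAAAAAAAAAAAAAAAAAAAAAAGAAAAAAAAAAAAAAAOAAAAAAAAAAAAAAAfAAAAAAAAAAAAAAA/gAAAAAAAAAAAAAA/wAAAAAAAAAAAAAA/4AAAAAAAAAAAAAB/+AAAAAAAAAAAAAB//wBAAAAAAAAAAAA//8P4AAAAAAAAAAB////4AAAAAAAAAAH////8AAAAAAAAAAP////8AAAAAAAAAAf////8AAAAAAAAAA/////+AAAAAAAAAA//////AAAAAAAAAAf/////AAAAAAAAAAf/////gAAAAAAAAAf/////wAAAAAAAAAf/////4AAAAAAAAAf/////+AAAAAAAAAP//////AAAAAAAAAH///////4AAAAAAAD///////4AAAAAAAD///////8AAAAAAAB///////8AAAAAAAA///////+AAAAAAAA////////AAAAAAAAf///////gAAAAAAAD///////wAAAAAAAB///////8AAAAAAAA///////8AAAAAAAAf//////8AAAAAAAA///////8AAAAAAAAf///j//8AAAAAAAAf///A/D8AAAAAAAAf//+AMAYAAAAAAAAP//+AAAAAAAAAAAAH/h8AAAAAAAAAAAAD/AYAAAAAAAAAAAAAeAAAAAAAAAAAAAAAAAAAAAAAAAAAAAAAAAAAAAAAAAAAAAAAAAAAAAAAAAAAAAAAAAAAAAAAAAAAAAAAAAAAAAAAAAAAAAAAAAAAAAAAAAAAAAAAAAAAAAAAAAAAAAAAAAAAAAAAAAAAAAAAAAAAAAAAAAAAAAAAAAAAAAAAAAAAAAAAAAAAAAAAAAAAAAAAAAAAAAAAAAAAAAAAAAAAAAAAAAAAAAAAAAAAAAAAAAAAAAAAAAAAAAAAAAAAAAAAAAAAAAAAAAAAAAAAAAAAAAAAAAAAAAAAAAAAAAAAAAAAAAAAAAAAAAAAAAAAAAAAAAAAAAAAAAAAAAAAAAAAAAAAAAAAAAAAAAAAAAAAAAAAAAAAAAAAAAAAAAAAAAAAAAAAAAAAAAAAAAAAAAAAAAAAAAAAAAAAAAAAAAAAAAAAAAAAAAAAAAAAAAAAAAAAAAAAAAAAA="/>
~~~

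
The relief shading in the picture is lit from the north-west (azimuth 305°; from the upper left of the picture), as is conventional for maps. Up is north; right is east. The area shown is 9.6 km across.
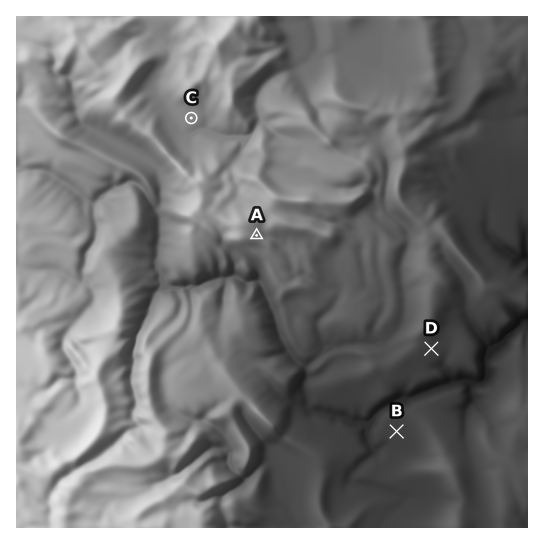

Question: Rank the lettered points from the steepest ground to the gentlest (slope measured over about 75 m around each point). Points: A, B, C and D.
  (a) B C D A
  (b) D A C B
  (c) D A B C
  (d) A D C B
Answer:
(d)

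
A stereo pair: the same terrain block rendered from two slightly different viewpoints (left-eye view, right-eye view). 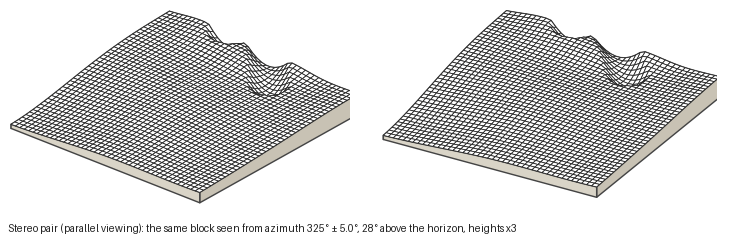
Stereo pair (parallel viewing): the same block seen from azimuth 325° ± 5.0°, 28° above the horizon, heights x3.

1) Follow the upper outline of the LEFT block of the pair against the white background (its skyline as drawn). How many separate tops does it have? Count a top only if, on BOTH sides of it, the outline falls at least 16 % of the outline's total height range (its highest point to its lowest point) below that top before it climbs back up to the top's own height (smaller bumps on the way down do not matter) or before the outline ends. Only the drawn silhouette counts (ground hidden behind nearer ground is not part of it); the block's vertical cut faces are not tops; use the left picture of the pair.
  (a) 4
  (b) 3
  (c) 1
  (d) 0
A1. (c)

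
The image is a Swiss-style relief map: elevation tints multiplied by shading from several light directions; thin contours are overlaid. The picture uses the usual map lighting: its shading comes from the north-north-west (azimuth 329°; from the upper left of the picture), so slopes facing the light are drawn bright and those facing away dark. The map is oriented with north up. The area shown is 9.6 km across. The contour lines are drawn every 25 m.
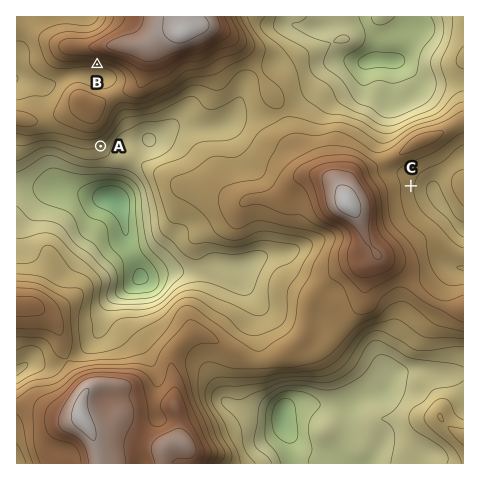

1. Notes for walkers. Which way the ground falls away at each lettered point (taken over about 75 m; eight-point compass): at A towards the SE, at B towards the S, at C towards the E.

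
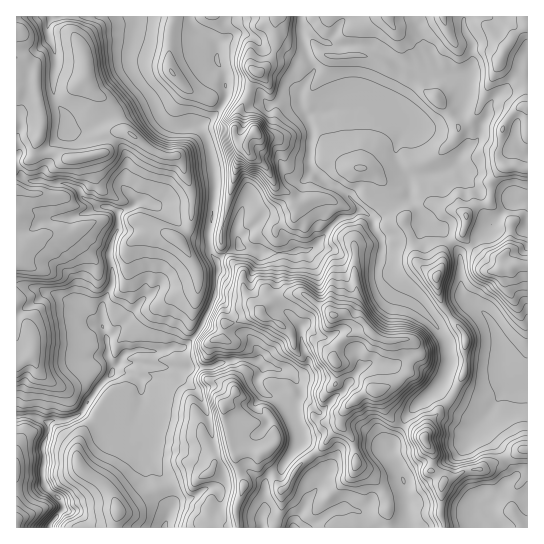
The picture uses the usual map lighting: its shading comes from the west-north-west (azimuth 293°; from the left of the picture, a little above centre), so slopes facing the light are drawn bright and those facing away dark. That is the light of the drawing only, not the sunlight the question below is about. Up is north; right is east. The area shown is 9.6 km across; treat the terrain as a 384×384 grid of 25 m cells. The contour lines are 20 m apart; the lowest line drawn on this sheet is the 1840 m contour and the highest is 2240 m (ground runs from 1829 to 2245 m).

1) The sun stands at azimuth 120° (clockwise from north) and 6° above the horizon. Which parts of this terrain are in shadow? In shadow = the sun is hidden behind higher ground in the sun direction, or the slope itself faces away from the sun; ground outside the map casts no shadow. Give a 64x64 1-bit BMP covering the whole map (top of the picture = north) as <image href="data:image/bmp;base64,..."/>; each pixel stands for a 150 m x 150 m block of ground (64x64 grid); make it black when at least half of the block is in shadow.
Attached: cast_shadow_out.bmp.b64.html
<image width="64" height="64" href="data:image/bmp;base64,Qk0+AgAAAAAAAD4AAAAoAAAAQAAAAEAAAAABAAEAAAAAAAACAAATCwAAEwsAAAIAAAAAAAAA////AAAAAAAPABwwAAAYAA/APmAAADgAB/A+4AAAeAAH8D/wgAB4AA4AH/GAAPgAGAAd8cAA+AAcAB5wwcDgAB4AP2DjwfOAPgB4YHHB8+A+AHzgOcPj/D8AecA8w+P/PwA/wB4D4D+fAD/APwPgfv+Af8A7B+AAAcB/wD+B+AAAwH/CP8B4AABgf+A/4BwAADD/4D/wBgAAGf/gf3AGAAAJ/+H+MAcAAAf/8f4ABwAAB/8AzgADAAAX/gBeAAMAABD/AN8ABwAAAB/AHoPGAAAAP8AeB44AAAAfzB4HDAAAAQP8HoAIDAABwfgegBgIABhg9GYAMAgACAD2/gAwEAAIAP//QHDAAAgA///A+fAAGAH//8H58AAYAf//w/v4ABwAnD/H8/wADgHIB8AC/AAMAcEDwAd4AYwAw8HgBwwAfgTBwAABAAAADMFAAAYAAAAA4wAABiAsgADnAAAAIAAAAOcAAABgAAAA4gAAAHCAAAHgAAAAMMcAAfgEAABwx+A58AQAAPADgH/oAAAA8IAAf/gAAAZ4AAAf/AAAAHgAAD/8AAAAfAAAf/AAAAA+AAD/8AAAAF4AAf/4AAAATgAB/PgAAABgAAHg+AAAAOAEAOD4AAAA8AQB4PgAAABwBAHg+AAAAHgMAeH4AAAAeAgB4/gAAAAADADgDAAAAAAPAOAeAAAIAA=="/>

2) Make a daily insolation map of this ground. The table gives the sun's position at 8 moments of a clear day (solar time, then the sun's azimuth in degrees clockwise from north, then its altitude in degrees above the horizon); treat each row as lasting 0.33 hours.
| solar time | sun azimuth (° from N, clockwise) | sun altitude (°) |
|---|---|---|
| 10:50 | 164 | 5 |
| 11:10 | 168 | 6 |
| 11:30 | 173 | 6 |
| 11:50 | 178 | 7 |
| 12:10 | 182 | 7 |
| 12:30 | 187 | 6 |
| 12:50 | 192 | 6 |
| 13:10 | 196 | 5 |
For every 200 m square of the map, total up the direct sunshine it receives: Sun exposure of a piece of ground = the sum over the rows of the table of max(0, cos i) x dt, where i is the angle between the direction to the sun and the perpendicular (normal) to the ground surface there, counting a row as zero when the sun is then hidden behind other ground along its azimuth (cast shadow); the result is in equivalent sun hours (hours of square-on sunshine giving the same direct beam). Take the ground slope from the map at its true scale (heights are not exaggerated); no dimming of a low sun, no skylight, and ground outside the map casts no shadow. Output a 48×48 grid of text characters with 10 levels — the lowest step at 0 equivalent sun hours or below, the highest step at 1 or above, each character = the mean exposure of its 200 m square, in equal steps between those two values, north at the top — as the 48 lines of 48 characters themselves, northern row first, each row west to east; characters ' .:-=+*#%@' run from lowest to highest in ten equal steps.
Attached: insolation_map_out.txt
.      ::::.::-+=--:.----=---::==::--=::::.:::
:..::   :::::::::-=--:==--::==-===+=--=+-.--:..=
==.:-:  .:::::::::::.  :==::.:--==++=--=+::-:.-=
.  .--:........::::..   -=---.....:==---++==..=-
-::::::.   .....::.::.  :=--+***+=::----=+==-=-:
-:::..:.    :== .....-*-==---====++=::::---:-*=:
:-:::--.     -*=....  :=-:-:------=++-  .:::++-.
-:.:-==-.     :++:.    .:.:----:----=+=..:::=:  
-::.-----.     .=*+      ..---::::::-=**-::--. :
-::::---:.      :=-        :.::::::::--+-.:=. -=
-::-:.....       :::.      ::::....:::::-:--.:-:
=-=.    .+*:     .=+-.*--:-::......:::..:==:.=--
=--.    .-##=    .-*#=-+++-::.....::...:-=::.::-
:=+=-+*##*+*##*=..-=%@*.:=---:.  ..::::------.  
+#**@#*+**=+*##=..:-*@@*.=-:==----::--=-::::-*#*
   --%#+=====++*:.::+#@@: .  :*+==-::..:...:-*##
-...  *#-.-=====-:::+==##:    .+----::...  .:---
-++==: :+#: .:::--::=-:+#=:-=-..=-::.::.   .:. .
::-===.  :    .:--::=:::----==-  =-:.:--=-.--   
--.   .-+-=-.  .=-.:::...==:.    .:--:.:::=:    
:.:::-==+. :--: -:.:    ...       :::.   --.    
:---====+.-==++=..-=           .:..:.    *-     
:--==+=::-==++++: :-            .   .    -:  .. 
=-:-***=:=======-. -.               .=  :--  ::-
@@@#+*++=-====---:. .                -=-+-*@@*++
.-*@%***+:+==::--=. .. .             .+*=:=%%#+*
:. .-==*+*+=..--==  :. :-+*-          :*. :=#@*+
: .:::---=+--====-  :=..:-+#=          =:  :=*#+
....:::----+**++=. .:*%+. ==-*#=.      :=  .-=*+
::..:::.--:-++*++  :=*%@%-:.=#--=.     .+= .:-+*
:::::::::-=++++*-.==::+*#+-=  :*#*=-=:  ---:::-=
::--:::--+-...  :*#*+==++%=*-.::=***+=:.:=+-:::-
-=::.::..-.::-----    .-+#@*%+:--:--:+*=:::-::::
#+-  .:-: .-:...         .-==*#=   .:-*=:.=-::::
###=..-=  ..::: .*.     .... :-    :#@+..=+:::::
**##*=+ .::::::. :. -.  .::::*. -**%%-  .=-:::.:
*#****. :::::::...+:-:   :-.*. *%@%#=   -=--:.. 
..*#-  :::::::::: =+=: . .-- :=##%%-.  .--....  
       :::::::..:.--:--. .:++==:=+#%:   :       
.-=    .::::::::-::=:::.::..:=%-:-=++-.:        
.::.     .:::::::::=::..+-  =*+- .---**.      .:
.::-:.    .::::..:.+===#*. -*+-.  .-+**=     .+#
:: .:=:   ...:-=: :=+-**. =*=-:=+:.:==:.  :--++=
-. =+*+-   ...:=-**-- -= .+--:-##=:::=#::#@@%+-:
.  :@*+=:  .:--=*-.:.++--+=-:.+#++-.:-*++*+=-::-
    .-=-:  .:-=:. ...+=-**=::==-=-::::-=+=-:::.:
 .+#  :---:::--. :::---:-+=:--:::---:::::::::-:.
=#@-   :-=+=--:.::::-::-:+++-::::-=-:-=+.::::-=:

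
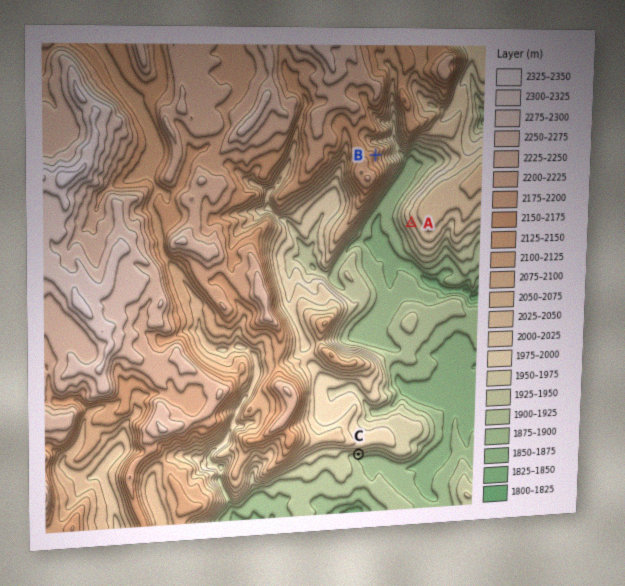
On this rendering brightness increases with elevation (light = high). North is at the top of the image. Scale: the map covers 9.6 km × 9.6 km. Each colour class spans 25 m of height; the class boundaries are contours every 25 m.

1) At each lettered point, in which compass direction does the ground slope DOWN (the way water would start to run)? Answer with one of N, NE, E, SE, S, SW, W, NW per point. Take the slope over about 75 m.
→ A SW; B E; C S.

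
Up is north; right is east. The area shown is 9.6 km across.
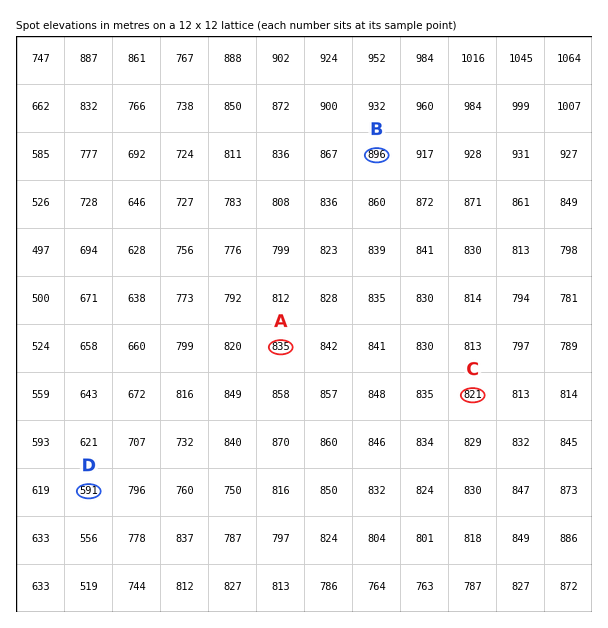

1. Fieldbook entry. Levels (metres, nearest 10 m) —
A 830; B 900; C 820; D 590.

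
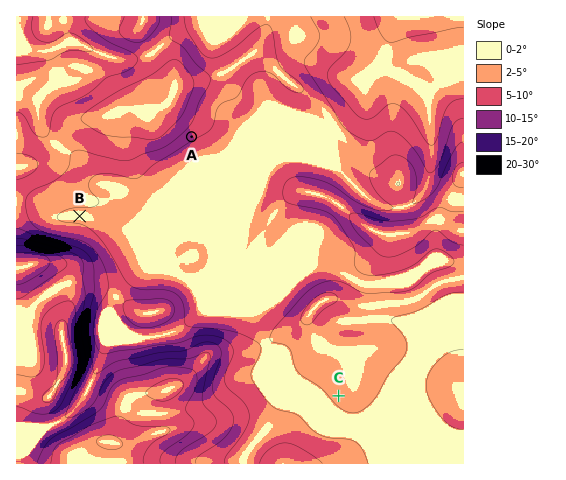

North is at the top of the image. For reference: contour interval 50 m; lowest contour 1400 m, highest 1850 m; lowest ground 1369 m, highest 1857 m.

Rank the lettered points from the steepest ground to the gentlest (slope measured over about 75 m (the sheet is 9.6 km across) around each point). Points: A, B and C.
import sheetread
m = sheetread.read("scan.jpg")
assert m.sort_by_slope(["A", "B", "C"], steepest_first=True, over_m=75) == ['A', 'C', 'B']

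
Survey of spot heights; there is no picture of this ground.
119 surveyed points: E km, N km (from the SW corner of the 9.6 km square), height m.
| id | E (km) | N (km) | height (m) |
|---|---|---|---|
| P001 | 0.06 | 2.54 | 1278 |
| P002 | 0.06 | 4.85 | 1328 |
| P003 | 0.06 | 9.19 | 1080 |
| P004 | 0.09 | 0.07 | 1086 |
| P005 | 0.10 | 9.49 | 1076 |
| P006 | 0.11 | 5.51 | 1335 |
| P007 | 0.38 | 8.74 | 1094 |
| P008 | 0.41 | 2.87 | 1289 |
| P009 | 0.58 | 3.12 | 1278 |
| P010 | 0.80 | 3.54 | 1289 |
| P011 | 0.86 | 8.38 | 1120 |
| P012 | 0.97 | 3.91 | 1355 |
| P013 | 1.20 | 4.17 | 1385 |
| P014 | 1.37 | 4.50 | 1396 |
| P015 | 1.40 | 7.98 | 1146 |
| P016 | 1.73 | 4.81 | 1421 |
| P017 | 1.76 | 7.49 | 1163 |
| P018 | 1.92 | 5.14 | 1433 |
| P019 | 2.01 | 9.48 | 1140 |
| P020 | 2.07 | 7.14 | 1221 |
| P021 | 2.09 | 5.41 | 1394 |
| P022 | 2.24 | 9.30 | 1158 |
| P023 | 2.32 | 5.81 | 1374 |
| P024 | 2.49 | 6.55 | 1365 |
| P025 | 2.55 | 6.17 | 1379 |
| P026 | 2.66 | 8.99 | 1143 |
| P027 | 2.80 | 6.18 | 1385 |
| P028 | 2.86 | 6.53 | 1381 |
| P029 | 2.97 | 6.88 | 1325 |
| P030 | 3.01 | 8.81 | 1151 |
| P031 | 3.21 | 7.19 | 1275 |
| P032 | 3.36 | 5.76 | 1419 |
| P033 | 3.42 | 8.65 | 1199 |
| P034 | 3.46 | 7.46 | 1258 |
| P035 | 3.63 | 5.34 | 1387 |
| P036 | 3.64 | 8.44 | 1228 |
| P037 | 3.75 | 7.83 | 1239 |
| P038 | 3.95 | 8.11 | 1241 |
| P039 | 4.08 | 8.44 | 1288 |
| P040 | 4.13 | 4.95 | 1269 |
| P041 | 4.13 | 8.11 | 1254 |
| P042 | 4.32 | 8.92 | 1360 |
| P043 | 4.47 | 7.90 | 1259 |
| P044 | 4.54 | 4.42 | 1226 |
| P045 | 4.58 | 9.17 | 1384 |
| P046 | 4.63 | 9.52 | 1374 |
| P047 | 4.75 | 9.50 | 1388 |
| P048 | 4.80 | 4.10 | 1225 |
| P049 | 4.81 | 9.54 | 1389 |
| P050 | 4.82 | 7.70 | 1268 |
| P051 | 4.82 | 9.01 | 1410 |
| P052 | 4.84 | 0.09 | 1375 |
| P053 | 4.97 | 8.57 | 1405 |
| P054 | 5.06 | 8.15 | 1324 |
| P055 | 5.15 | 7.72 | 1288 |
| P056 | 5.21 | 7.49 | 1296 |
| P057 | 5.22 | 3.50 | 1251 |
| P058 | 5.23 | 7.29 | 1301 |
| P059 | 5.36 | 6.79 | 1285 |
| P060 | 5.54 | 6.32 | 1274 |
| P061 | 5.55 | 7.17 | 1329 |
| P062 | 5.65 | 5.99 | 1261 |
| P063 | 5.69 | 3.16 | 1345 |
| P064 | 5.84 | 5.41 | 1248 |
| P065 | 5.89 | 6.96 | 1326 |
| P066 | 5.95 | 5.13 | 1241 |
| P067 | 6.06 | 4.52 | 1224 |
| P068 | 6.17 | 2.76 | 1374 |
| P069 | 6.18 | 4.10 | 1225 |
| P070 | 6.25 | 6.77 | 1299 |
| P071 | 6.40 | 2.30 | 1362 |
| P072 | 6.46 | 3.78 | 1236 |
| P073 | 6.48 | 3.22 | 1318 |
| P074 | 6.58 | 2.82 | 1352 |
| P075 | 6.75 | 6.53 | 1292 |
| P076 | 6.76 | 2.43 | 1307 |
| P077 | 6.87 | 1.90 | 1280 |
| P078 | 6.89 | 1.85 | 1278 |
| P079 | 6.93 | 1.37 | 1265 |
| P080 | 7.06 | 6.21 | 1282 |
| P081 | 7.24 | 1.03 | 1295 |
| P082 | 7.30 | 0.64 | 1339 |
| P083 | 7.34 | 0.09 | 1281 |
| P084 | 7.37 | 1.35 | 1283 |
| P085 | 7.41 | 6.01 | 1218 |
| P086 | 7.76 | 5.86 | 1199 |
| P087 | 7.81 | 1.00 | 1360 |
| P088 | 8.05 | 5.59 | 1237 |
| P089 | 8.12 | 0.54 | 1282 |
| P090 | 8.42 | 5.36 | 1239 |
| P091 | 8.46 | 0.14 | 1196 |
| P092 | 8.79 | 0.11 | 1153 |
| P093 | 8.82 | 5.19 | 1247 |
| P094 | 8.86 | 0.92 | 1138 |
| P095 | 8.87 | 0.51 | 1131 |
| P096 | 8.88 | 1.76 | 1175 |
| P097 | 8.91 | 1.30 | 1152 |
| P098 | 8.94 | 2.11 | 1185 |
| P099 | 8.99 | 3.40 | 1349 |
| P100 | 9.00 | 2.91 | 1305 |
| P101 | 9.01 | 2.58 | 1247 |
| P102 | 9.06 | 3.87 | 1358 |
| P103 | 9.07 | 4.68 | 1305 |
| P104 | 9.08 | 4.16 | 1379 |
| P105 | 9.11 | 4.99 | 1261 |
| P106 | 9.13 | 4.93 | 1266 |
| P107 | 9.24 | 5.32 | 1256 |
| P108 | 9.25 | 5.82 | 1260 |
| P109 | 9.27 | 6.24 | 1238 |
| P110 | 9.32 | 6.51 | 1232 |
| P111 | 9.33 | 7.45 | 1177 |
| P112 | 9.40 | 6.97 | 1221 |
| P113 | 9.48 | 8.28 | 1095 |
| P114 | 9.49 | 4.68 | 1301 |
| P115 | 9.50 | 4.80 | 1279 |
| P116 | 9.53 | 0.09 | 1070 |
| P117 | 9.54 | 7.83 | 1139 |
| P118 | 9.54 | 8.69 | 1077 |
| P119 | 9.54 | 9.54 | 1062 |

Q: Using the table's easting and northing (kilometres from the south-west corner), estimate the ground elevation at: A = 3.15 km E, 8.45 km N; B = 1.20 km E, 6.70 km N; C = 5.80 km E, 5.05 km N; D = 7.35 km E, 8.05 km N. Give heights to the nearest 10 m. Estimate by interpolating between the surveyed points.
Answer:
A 1180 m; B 1280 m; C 1240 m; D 1250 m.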